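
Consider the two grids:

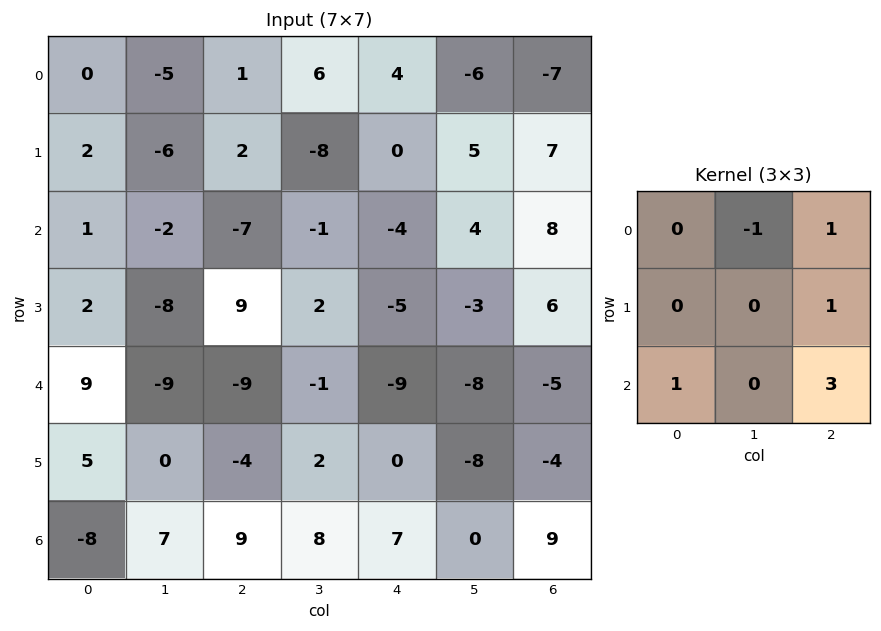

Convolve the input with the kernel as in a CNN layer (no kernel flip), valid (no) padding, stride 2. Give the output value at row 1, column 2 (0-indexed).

The receptive field on the input at this output position is [-4 4 8 / -5 -3 6 / -9 -8 -5]. Elementwise product with the kernel and sum: 4·-1 + 8·1 + 6·1 + -9·1 + -5·3.

-14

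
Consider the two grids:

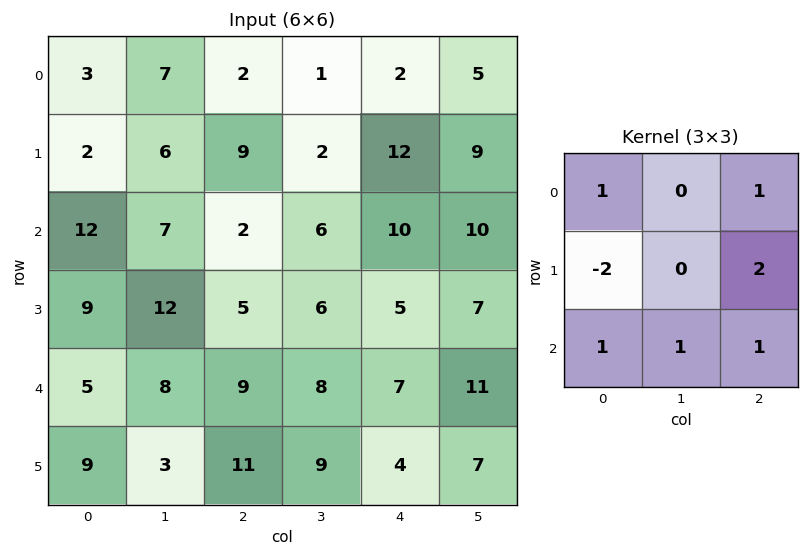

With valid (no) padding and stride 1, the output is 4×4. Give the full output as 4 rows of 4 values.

Output[0,0]: The receptive field on the input at this output position is [3 7 2 / 2 6 9 / 12 7 2]. Elementwise product with the kernel and sum: 3·1 + 2·1 + 2·-2 + 9·2 + 12·1 + 7·1 + 2·1.
Output[0,1]: The receptive field on the input at this output position is [7 2 1 / 6 9 2 / 7 2 6]. Elementwise product with the kernel and sum: 7·1 + 1·1 + 6·-2 + 2·2 + 7·1 + 2·1 + 6·1.

40 15 28 46
17 29 53 37
28 26 36 44
45 41 30 39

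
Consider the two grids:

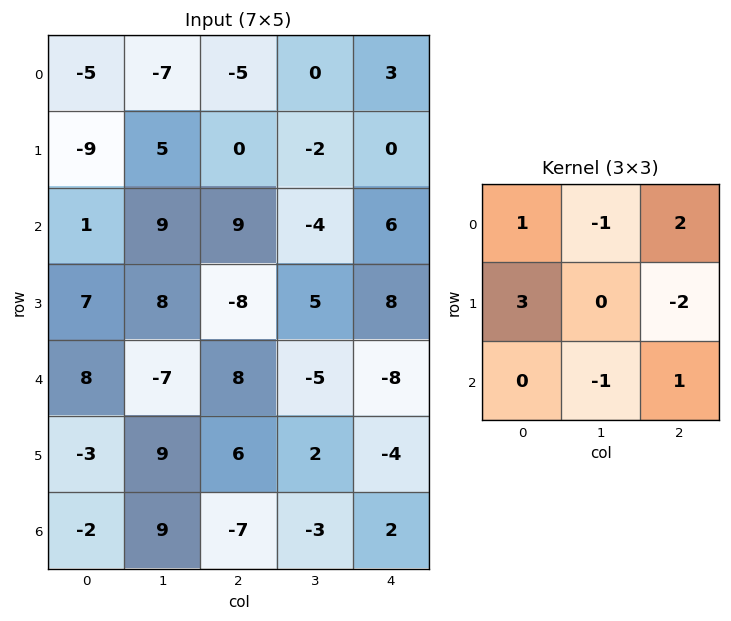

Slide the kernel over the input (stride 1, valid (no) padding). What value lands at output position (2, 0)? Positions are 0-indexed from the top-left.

62

The receptive field on the input at this output position is [1 9 9 / 7 8 -8 / 8 -7 8]. Elementwise product with the kernel and sum: 1·1 + 9·-1 + 9·2 + 7·3 + -8·-2 + -7·-1 + 8·1.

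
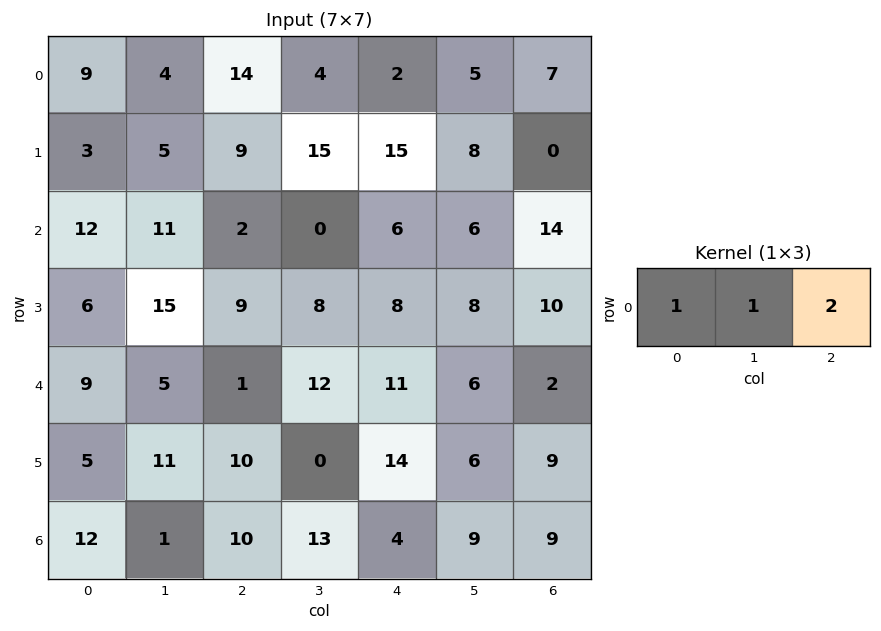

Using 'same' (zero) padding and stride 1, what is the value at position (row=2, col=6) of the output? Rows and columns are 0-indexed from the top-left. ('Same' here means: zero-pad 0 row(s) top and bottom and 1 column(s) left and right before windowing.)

20

The receptive field on the zero-padded input at this output position is [6 14 0]. Elementwise product with the kernel and sum: 6·1 + 14·1 + 0·2.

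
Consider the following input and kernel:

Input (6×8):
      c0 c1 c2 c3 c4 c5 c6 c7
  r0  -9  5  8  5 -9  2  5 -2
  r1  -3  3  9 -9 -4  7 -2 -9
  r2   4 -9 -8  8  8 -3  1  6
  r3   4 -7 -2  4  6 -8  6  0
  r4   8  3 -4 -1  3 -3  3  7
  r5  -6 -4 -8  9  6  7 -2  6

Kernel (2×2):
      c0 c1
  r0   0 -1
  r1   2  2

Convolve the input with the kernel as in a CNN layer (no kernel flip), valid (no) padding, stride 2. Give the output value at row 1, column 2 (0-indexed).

The receptive field on the input at this output position is [8 -3 / 6 -8]. Elementwise product with the kernel and sum: -3·-1 + 6·2 + -8·2.

-1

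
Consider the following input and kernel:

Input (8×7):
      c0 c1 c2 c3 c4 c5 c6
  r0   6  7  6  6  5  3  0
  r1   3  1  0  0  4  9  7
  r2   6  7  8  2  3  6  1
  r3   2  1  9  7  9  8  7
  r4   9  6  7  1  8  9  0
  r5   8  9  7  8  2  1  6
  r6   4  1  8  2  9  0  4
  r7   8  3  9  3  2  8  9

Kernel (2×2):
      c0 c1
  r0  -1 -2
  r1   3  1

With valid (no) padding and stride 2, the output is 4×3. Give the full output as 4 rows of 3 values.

Output[0,0]: The receptive field on the input at this output position is [6 7 / 3 1]. Elementwise product with the kernel and sum: 6·-1 + 7·-2 + 3·3 + 1·1.
Output[0,1]: The receptive field on the input at this output position is [6 6 / 0 0]. Elementwise product with the kernel and sum: 6·-1 + 6·-2 + 0·3 + 0·1.

-10 -18 10
-13 22 20
12 20 -19
21 18 5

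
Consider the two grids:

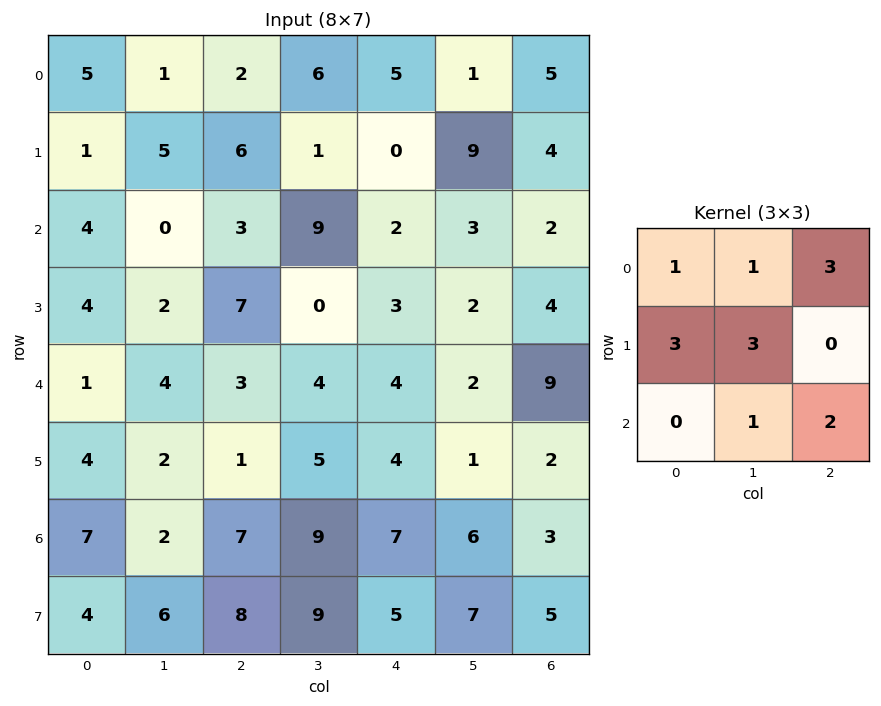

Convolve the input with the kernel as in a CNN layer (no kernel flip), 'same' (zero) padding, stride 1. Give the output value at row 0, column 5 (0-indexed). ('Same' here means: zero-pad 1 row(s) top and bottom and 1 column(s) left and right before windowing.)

35

The receptive field on the zero-padded input at this output position is [0 0 0 / 5 1 5 / 0 9 4]. Elementwise product with the kernel and sum: 0·1 + 0·1 + 0·3 + 5·3 + 1·3 + 9·1 + 4·2.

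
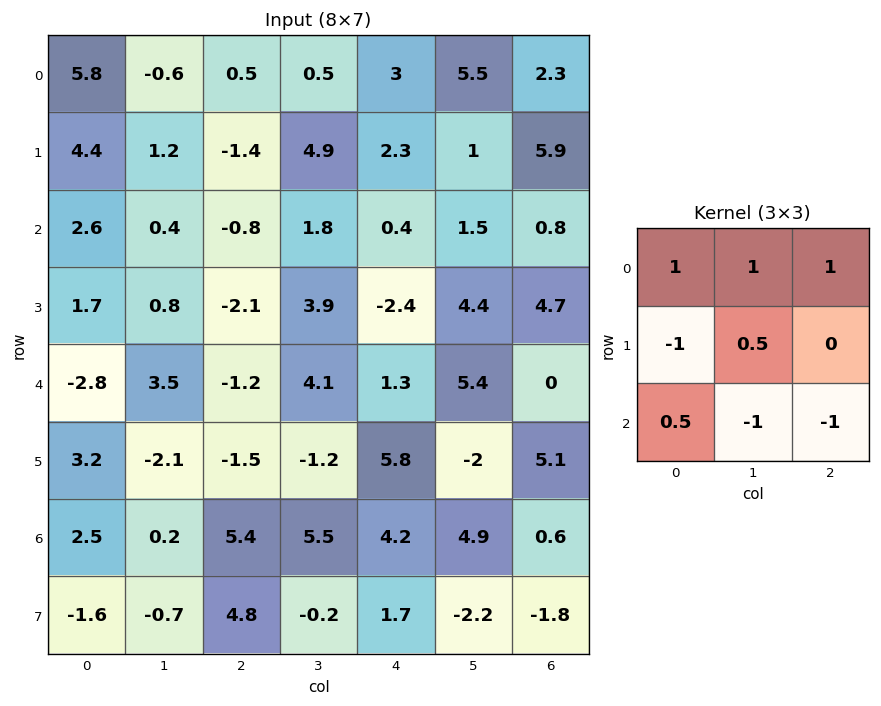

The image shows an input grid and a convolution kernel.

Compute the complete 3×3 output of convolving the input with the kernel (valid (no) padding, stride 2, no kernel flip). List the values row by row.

Output[0,0]: The receptive field on the input at this output position is [5.8 -0.6 0.5 / 4.4 1.2 -1.4 / 2.6 0.4 -0.8]. Elementwise product with the kernel and sum: 5.8·1 + -0.6·1 + 0.5·1 + 4.4·-1 + 1.2·0.5 + 2.6·0.5 + 0.4·-1 + -0.8·-1.
Output[0,1]: The receptive field on the input at this output position is [0.5 0.5 3 / -1.4 4.9 2.3 / -0.8 1.8 0.4]. Elementwise product with the kernel and sum: 0.5·1 + 0.5·1 + 3·1 + -1.4·-1 + 4.9·0.5 + -0.8·0.5 + 1.8·-1 + 0.4·-1.

3.6 5.25 6.9
-2.8 -0.55 2.55
-9.1 -1.9 -3.5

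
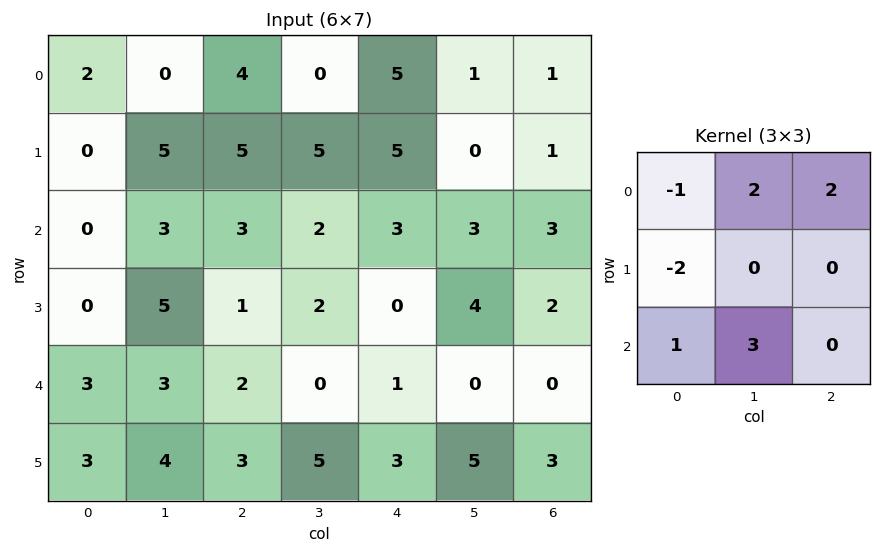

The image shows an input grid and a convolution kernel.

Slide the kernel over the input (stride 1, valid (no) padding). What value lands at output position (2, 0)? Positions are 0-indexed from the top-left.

24

The receptive field on the input at this output position is [0 3 3 / 0 5 1 / 3 3 2]. Elementwise product with the kernel and sum: 0·-1 + 3·2 + 3·2 + 0·-2 + 3·1 + 3·3.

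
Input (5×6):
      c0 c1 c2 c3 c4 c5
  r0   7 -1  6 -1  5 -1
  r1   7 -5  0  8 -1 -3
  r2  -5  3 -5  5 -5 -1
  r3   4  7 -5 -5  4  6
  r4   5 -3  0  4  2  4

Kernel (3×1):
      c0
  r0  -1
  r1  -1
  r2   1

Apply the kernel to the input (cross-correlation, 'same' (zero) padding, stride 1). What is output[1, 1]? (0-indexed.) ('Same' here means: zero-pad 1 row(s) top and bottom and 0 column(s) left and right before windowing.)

9

The receptive field on the zero-padded input at this output position is [-1 / -5 / 3]. Elementwise product with the kernel and sum: -1·-1 + -5·-1 + 3·1.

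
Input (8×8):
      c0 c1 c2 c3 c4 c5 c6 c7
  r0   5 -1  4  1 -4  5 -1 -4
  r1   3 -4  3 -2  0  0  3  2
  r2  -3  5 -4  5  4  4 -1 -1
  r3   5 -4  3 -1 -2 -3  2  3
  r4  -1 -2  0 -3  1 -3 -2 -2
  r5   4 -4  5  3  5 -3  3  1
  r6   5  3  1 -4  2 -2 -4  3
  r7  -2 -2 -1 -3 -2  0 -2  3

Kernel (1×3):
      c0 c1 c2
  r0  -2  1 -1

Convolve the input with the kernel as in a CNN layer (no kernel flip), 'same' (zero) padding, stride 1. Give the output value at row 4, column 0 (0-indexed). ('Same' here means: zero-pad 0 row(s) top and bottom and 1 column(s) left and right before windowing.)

1

The receptive field on the zero-padded input at this output position is [0 -1 -2]. Elementwise product with the kernel and sum: 0·-2 + -1·1 + -2·-1.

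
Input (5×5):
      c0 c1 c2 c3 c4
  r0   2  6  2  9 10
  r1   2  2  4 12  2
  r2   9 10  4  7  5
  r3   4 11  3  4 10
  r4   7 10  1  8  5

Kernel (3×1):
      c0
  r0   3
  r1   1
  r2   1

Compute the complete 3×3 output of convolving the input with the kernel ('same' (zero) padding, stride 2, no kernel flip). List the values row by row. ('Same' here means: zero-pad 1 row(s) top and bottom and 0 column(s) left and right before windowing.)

4 6 12
19 19 21
19 10 35

Output[0,0]: The receptive field on the zero-padded input at this output position is [0 / 2 / 2]. Elementwise product with the kernel and sum: 0·3 + 2·1 + 2·1.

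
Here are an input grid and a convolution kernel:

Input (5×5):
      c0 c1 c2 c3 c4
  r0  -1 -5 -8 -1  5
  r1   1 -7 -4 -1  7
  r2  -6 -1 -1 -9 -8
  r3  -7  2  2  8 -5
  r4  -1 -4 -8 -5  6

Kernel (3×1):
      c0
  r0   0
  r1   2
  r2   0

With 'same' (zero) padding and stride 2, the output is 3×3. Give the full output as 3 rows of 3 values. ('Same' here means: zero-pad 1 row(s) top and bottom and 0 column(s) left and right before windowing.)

Output[0,0]: The receptive field on the zero-padded input at this output position is [0 / -1 / 1]. Elementwise product with the kernel and sum: -1·2.

-2 -16 10
-12 -2 -16
-2 -16 12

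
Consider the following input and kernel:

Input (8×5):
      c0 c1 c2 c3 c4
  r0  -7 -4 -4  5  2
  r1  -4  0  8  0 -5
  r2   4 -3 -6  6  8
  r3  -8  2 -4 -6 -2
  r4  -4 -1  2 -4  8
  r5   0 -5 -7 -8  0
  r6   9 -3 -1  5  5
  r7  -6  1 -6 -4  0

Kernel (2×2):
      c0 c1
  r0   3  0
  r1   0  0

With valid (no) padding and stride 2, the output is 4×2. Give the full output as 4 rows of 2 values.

Output[0,0]: The receptive field on the input at this output position is [-7 -4 / -4 0]. Elementwise product with the kernel and sum: -7·3.

-21 -12
12 -18
-12 6
27 -3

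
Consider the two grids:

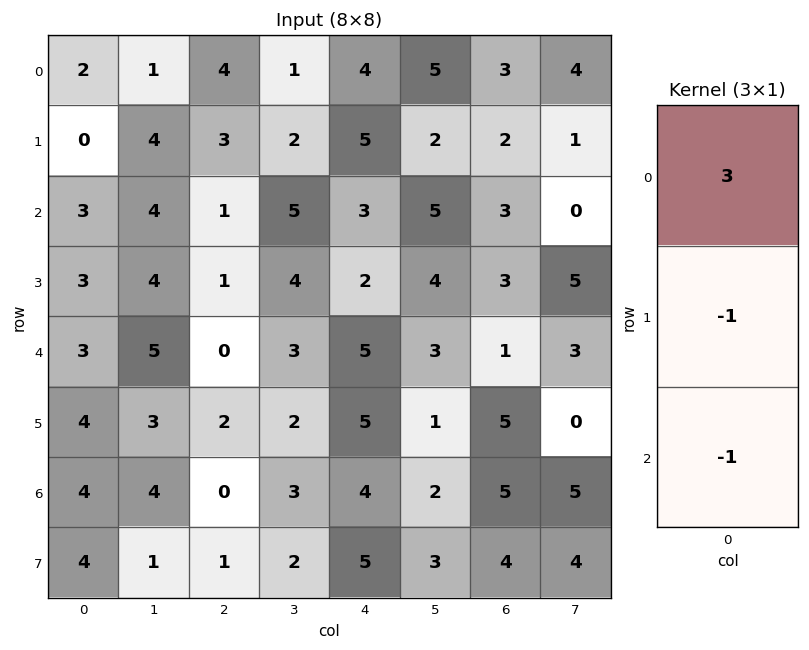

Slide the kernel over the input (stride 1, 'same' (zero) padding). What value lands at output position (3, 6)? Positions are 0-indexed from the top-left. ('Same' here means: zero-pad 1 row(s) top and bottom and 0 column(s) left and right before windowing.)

The receptive field on the zero-padded input at this output position is [3 / 3 / 1]. Elementwise product with the kernel and sum: 3·3 + 3·-1 + 1·-1.

5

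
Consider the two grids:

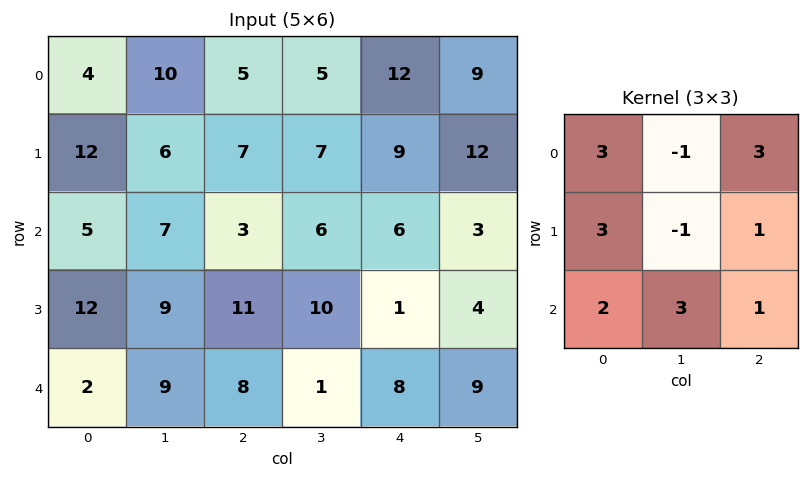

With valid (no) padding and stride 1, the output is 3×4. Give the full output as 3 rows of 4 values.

Output[0,0]: The receptive field on the input at this output position is [4 10 5 / 12 6 7 / 5 7 3]. Elementwise product with the kernel and sum: 4·3 + 10·-1 + 5·3 + 12·3 + 6·-1 + 7·1 + 5·2 + 7·3 + 3·1.

88 87 99 87
124 117 103 90
94 105 72 89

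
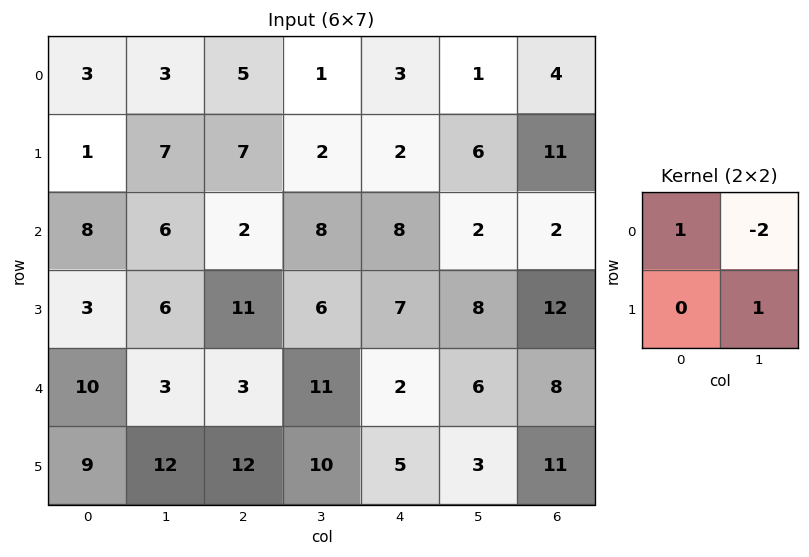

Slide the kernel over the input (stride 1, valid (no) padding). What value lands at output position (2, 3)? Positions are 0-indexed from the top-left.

The receptive field on the input at this output position is [8 8 / 6 7]. Elementwise product with the kernel and sum: 8·1 + 8·-2 + 7·1.

-1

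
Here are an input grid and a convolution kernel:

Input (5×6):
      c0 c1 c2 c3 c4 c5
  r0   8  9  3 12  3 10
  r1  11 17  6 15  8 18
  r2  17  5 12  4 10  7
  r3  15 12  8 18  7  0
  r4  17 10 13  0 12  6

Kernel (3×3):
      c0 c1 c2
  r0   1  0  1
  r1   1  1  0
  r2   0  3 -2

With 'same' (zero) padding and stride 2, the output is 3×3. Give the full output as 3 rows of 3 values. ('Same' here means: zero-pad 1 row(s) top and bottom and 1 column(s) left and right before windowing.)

Output[0,0]: The receptive field on the zero-padded input at this output position is [0 0 0 / 0 8 9 / 0 11 17]. Elementwise product with the kernel and sum: 0·1 + 0·1 + 0·1 + 8·1 + 11·3 + 17·-2.
Output[0,1]: The receptive field on the zero-padded input at this output position is [0 0 0 / 9 3 12 / 17 6 15]. Elementwise product with the kernel and sum: 0·1 + 0·1 + 9·1 + 3·1 + 6·3 + 15·-2.

7 0 3
55 37 68
29 53 30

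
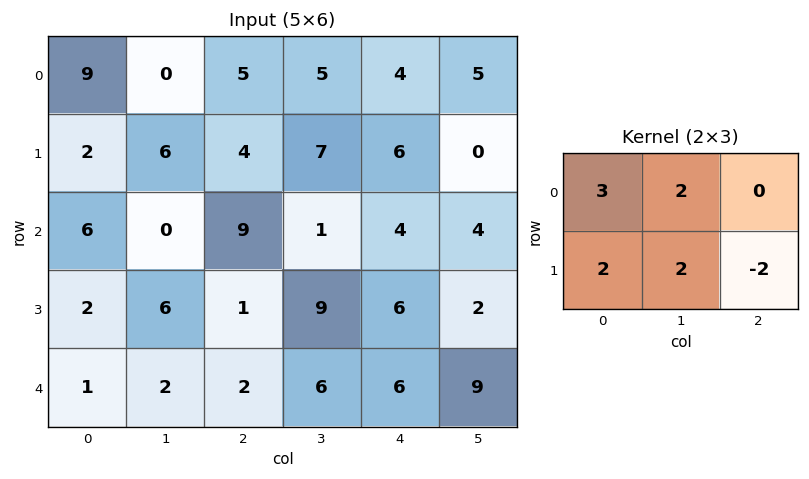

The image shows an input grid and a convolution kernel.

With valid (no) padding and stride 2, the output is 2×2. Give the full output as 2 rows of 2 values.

Output[0,0]: The receptive field on the input at this output position is [9 0 5 / 2 6 4]. Elementwise product with the kernel and sum: 9·3 + 0·2 + 2·2 + 6·2 + 4·-2.

35 35
32 37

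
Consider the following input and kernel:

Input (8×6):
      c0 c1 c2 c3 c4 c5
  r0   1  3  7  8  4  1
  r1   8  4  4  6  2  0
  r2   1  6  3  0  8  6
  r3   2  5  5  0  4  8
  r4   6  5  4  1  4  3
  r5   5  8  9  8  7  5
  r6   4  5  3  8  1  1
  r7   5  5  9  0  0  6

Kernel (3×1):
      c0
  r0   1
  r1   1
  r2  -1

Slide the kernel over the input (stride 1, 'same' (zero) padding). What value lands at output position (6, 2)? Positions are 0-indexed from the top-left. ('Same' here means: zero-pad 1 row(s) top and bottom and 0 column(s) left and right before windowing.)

The receptive field on the zero-padded input at this output position is [9 / 3 / 9]. Elementwise product with the kernel and sum: 9·1 + 3·1 + 9·-1.

3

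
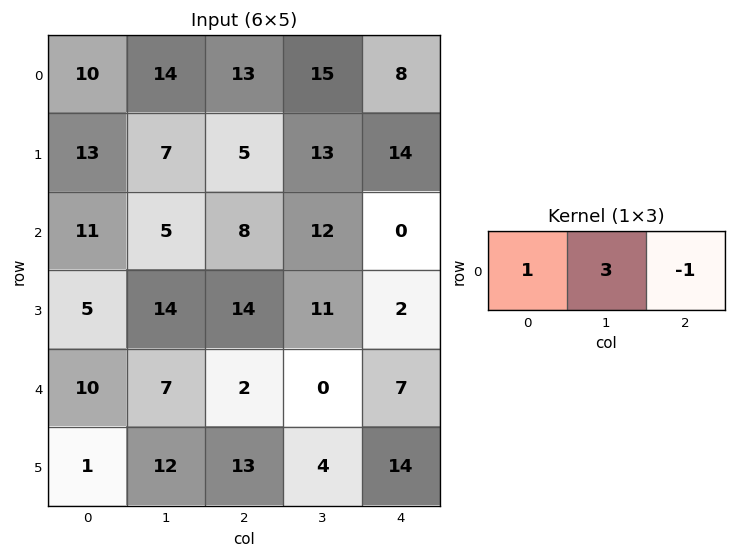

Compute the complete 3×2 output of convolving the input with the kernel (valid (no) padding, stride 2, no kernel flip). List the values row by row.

Output[0,0]: The receptive field on the input at this output position is [10 14 13]. Elementwise product with the kernel and sum: 10·1 + 14·3 + 13·-1.

39 50
18 44
29 -5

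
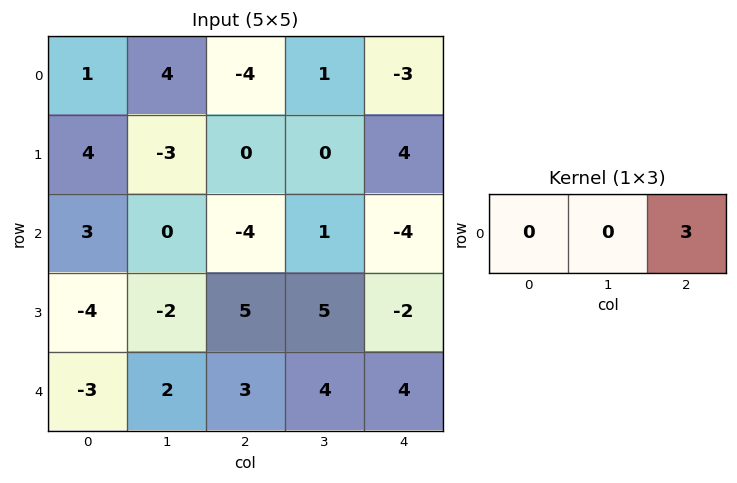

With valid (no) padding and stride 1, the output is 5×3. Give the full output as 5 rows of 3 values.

Output[0,0]: The receptive field on the input at this output position is [1 4 -4]. Elementwise product with the kernel and sum: -4·3.
Output[0,1]: The receptive field on the input at this output position is [4 -4 1]. Elementwise product with the kernel and sum: 1·3.

-12 3 -9
0 0 12
-12 3 -12
15 15 -6
9 12 12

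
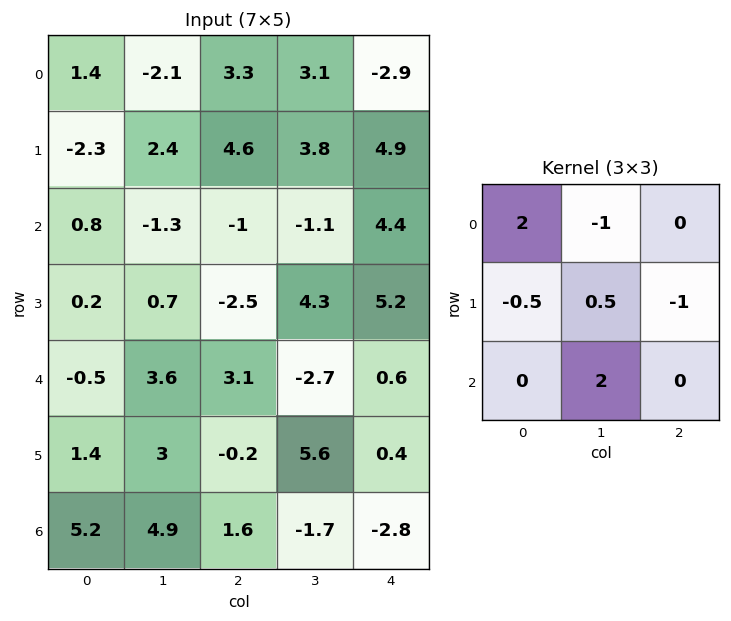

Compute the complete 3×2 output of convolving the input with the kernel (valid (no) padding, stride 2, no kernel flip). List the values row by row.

Output[0,0]: The receptive field on the input at this output position is [1.4 -2.1 3.3 / -2.3 2.4 4.6 / 0.8 -1.3 -1]. Elementwise product with the kernel and sum: 1.4·2 + -2.1·-1 + -2.3·-0.5 + 2.4·0.5 + 4.6·-1 + -1.3·2.
Output[0,1]: The receptive field on the input at this output position is [3.3 3.1 -2.9 / 4.6 3.8 4.9 / -1 -1.1 4.4]. Elementwise product with the kernel and sum: 3.3·2 + 3.1·-1 + 4.6·-0.5 + 3.8·0.5 + 4.9·-1 + -1.1·2.

0.05 -4
12.85 -8.1
6.2 8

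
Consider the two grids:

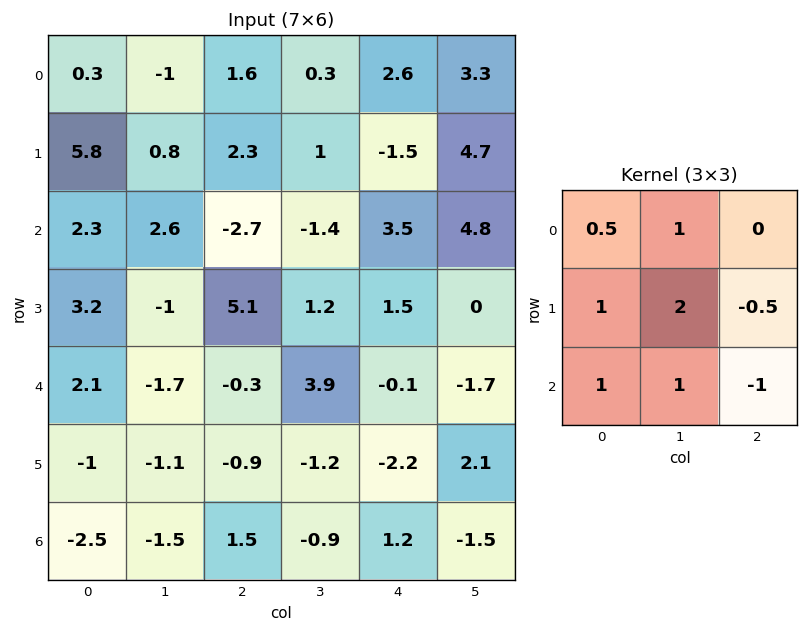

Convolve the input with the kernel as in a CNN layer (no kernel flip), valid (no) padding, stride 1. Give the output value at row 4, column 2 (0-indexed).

0.95

The receptive field on the input at this output position is [-0.3 3.9 -0.1 / -0.9 -1.2 -2.2 / 1.5 -0.9 1.2]. Elementwise product with the kernel and sum: -0.3·0.5 + 3.9·1 + -0.9·1 + -1.2·2 + -2.2·-0.5 + 1.5·1 + -0.9·1 + 1.2·-1.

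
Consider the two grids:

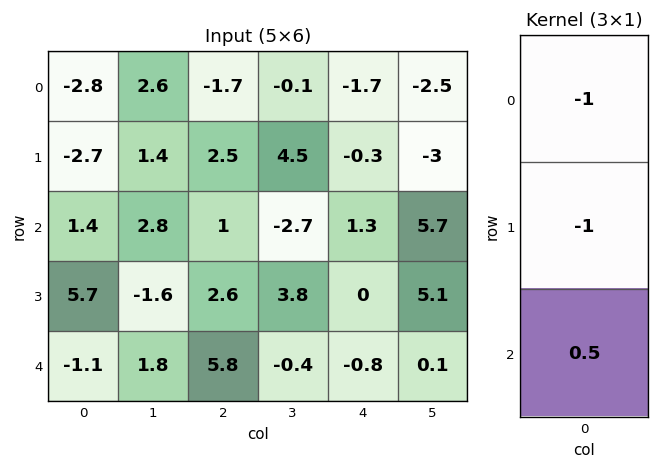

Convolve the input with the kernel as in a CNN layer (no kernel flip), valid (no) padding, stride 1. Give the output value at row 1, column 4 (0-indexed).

-1

The receptive field on the input at this output position is [-0.3 / 1.3 / 0]. Elementwise product with the kernel and sum: -0.3·-1 + 1.3·-1 + 0·0.5.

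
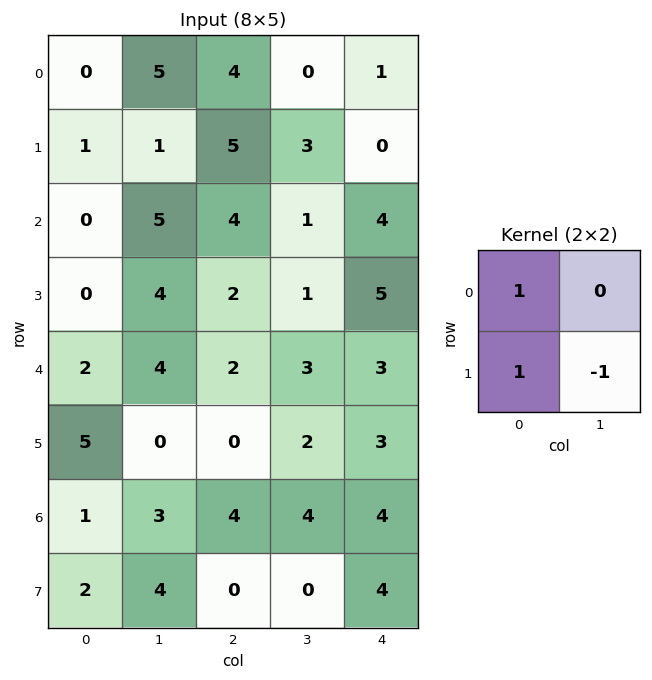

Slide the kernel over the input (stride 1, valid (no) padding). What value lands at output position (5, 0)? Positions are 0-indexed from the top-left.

3

The receptive field on the input at this output position is [5 0 / 1 3]. Elementwise product with the kernel and sum: 5·1 + 1·1 + 3·-1.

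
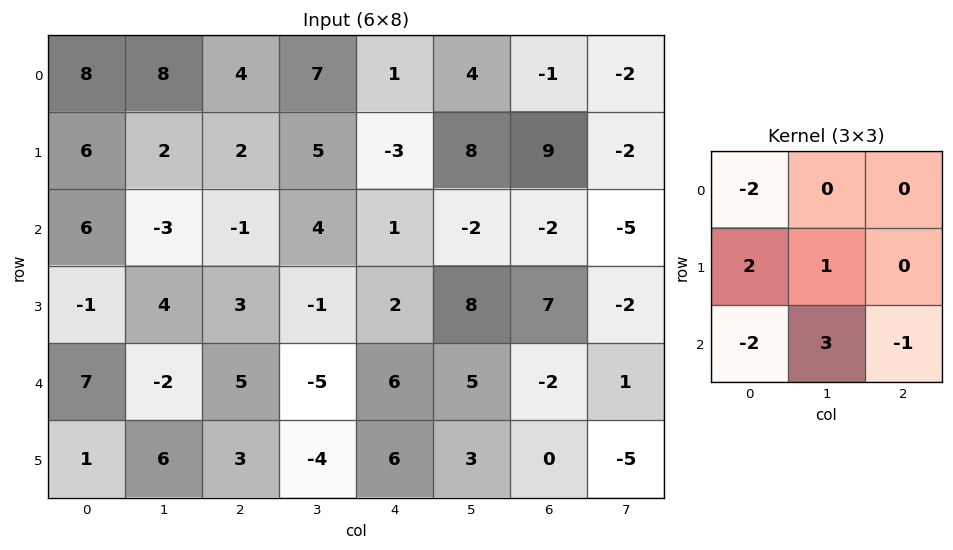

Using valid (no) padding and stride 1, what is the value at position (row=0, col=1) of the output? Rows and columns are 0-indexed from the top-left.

-11

The receptive field on the input at this output position is [8 4 7 / 2 2 5 / -3 -1 4]. Elementwise product with the kernel and sum: 8·-2 + 2·2 + 2·1 + -3·-2 + -1·3 + 4·-1.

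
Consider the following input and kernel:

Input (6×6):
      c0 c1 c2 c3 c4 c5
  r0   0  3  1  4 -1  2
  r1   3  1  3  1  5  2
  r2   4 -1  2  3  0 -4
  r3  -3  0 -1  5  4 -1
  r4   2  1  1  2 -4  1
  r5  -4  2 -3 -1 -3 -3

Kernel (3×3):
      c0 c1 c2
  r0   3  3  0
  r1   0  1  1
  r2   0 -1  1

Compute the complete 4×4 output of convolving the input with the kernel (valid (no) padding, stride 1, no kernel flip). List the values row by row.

Output[0,0]: The receptive field on the input at this output position is [0 3 1 / 3 1 3 / 4 -1 2]. Elementwise product with the kernel and sum: 0·3 + 3·3 + 1·1 + 3·1 + -1·-1 + 2·1.

16 17 18 12
12 23 14 9
8 8 18 17
-12 2 8 24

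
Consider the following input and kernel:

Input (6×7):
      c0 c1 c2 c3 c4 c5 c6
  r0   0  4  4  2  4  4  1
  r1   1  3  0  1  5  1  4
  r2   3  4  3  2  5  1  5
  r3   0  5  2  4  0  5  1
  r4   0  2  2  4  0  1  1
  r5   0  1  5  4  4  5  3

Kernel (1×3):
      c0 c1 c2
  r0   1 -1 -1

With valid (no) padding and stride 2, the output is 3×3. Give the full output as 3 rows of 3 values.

Output[0,0]: The receptive field on the input at this output position is [0 4 4]. Elementwise product with the kernel and sum: 0·1 + 4·-1 + 4·-1.
Output[0,1]: The receptive field on the input at this output position is [4 2 4]. Elementwise product with the kernel and sum: 4·1 + 2·-1 + 4·-1.

-8 -2 -1
-4 -4 -1
-4 -2 -2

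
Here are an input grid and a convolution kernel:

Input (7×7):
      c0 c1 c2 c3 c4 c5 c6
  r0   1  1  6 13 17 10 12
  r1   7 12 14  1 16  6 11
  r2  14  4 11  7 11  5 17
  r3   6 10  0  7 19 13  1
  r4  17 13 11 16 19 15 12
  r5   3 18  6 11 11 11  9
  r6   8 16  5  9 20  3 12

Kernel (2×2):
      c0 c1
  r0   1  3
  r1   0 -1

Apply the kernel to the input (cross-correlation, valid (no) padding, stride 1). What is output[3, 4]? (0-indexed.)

43

The receptive field on the input at this output position is [19 13 / 19 15]. Elementwise product with the kernel and sum: 19·1 + 13·3 + 15·-1.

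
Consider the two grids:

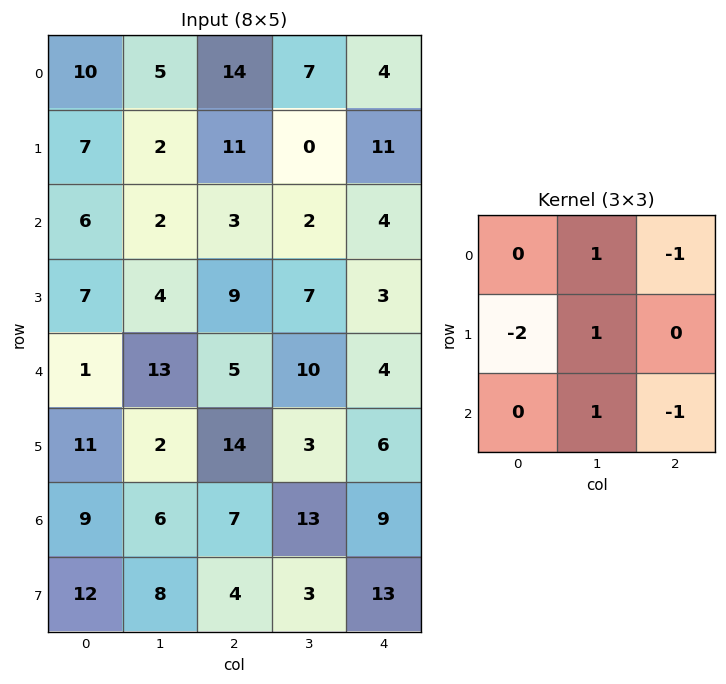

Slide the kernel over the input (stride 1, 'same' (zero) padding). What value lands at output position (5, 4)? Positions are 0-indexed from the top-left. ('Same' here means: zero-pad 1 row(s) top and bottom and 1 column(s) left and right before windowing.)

The receptive field on the zero-padded input at this output position is [10 4 0 / 3 6 0 / 13 9 0]. Elementwise product with the kernel and sum: 4·1 + 0·-1 + 3·-2 + 6·1 + 9·1 + 0·-1.

13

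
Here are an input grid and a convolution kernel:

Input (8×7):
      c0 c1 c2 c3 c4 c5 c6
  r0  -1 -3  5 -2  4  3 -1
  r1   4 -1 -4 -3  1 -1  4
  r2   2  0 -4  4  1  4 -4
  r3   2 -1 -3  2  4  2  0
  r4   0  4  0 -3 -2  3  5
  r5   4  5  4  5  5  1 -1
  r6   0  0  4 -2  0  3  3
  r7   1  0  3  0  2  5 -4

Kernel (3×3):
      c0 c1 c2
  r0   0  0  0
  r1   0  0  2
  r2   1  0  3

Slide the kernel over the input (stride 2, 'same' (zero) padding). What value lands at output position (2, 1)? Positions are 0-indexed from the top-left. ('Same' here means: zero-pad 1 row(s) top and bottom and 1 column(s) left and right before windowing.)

The receptive field on the zero-padded input at this output position is [-1 -3 2 / 4 0 -3 / 5 4 5]. Elementwise product with the kernel and sum: -3·2 + 5·1 + 5·3.

14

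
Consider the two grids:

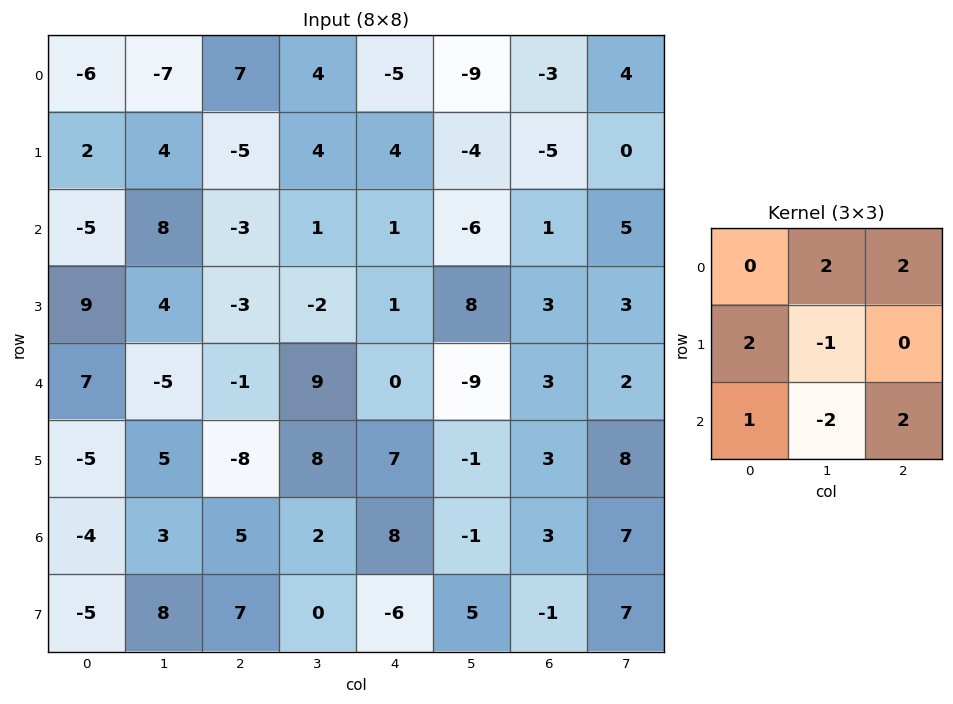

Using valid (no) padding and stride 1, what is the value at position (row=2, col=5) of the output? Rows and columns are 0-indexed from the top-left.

14

The receptive field on the input at this output position is [-6 1 5 / 8 3 3 / -9 3 2]. Elementwise product with the kernel and sum: 1·2 + 5·2 + 8·2 + 3·-1 + -9·1 + 3·-2 + 2·2.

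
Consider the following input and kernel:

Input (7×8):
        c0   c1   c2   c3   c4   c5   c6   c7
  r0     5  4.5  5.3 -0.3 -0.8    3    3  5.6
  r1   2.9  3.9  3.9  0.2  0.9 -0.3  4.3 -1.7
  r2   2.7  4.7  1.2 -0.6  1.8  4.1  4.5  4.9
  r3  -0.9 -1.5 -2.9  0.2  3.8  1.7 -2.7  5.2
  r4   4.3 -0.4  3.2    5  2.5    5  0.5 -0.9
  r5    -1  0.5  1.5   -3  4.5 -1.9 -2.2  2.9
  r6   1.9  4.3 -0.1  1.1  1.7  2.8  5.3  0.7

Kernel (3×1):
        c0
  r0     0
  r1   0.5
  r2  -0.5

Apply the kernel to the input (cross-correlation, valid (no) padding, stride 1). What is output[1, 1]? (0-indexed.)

3.1

The receptive field on the input at this output position is [3.9 / 4.7 / -1.5]. Elementwise product with the kernel and sum: 4.7·0.5 + -1.5·-0.5.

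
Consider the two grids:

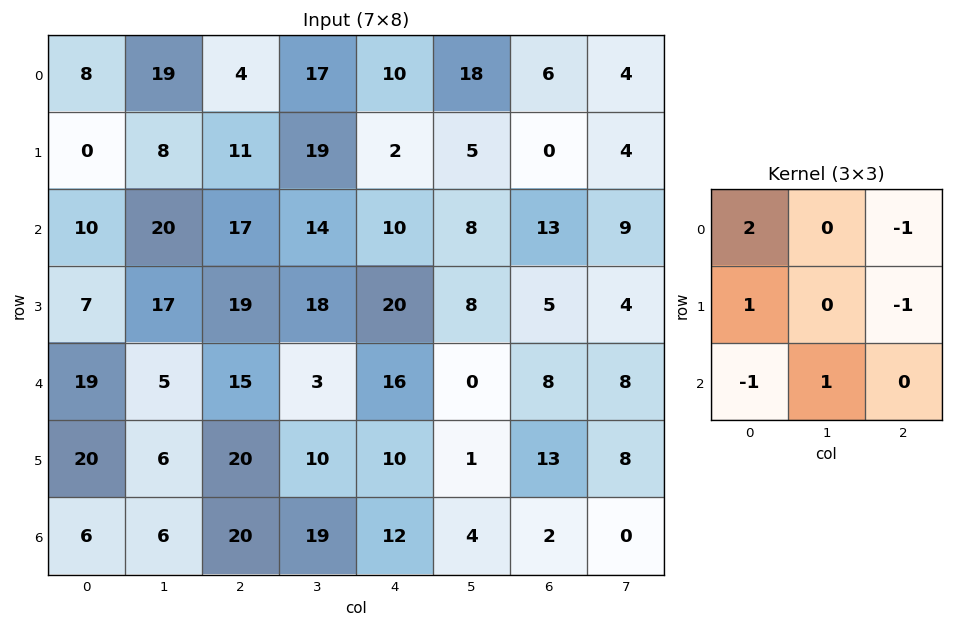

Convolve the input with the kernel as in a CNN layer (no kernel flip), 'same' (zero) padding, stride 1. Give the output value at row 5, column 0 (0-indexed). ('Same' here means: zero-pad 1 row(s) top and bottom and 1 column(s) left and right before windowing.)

The receptive field on the zero-padded input at this output position is [0 19 5 / 0 20 6 / 0 6 6]. Elementwise product with the kernel and sum: 0·2 + 5·-1 + 0·1 + 6·-1 + 0·-1 + 6·1.

-5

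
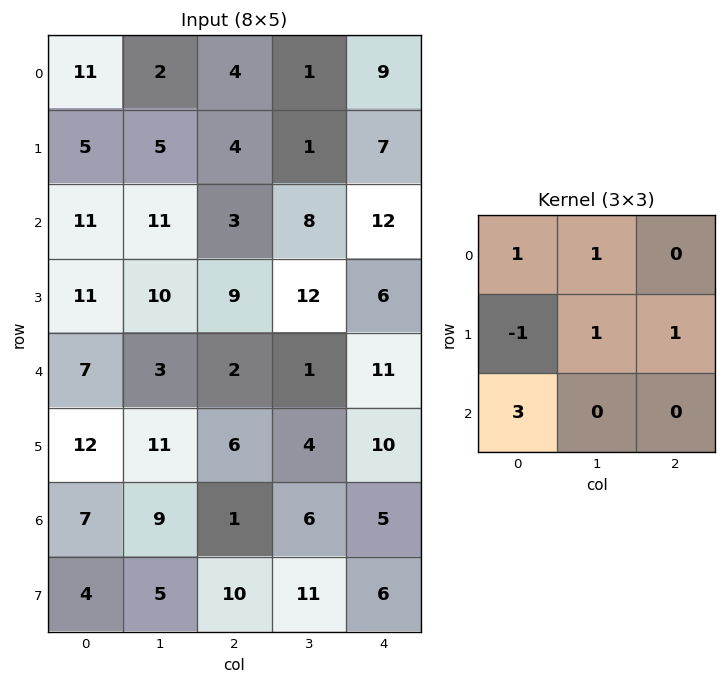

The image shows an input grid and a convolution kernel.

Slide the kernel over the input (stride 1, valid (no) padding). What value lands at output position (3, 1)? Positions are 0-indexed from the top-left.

52

The receptive field on the input at this output position is [10 9 12 / 3 2 1 / 11 6 4]. Elementwise product with the kernel and sum: 10·1 + 9·1 + 3·-1 + 2·1 + 1·1 + 11·3.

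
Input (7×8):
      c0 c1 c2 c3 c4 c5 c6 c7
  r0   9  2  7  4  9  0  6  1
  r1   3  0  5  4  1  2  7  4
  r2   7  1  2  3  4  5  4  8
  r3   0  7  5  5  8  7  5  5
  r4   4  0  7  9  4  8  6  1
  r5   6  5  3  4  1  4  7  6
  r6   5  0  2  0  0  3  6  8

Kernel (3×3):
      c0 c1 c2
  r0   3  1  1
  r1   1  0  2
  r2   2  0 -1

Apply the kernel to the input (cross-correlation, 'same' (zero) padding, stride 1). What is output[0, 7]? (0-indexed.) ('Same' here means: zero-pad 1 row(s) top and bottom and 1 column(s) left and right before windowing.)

20

The receptive field on the zero-padded input at this output position is [0 0 0 / 6 1 0 / 7 4 0]. Elementwise product with the kernel and sum: 0·3 + 0·1 + 0·1 + 6·1 + 0·2 + 7·2 + 0·-1.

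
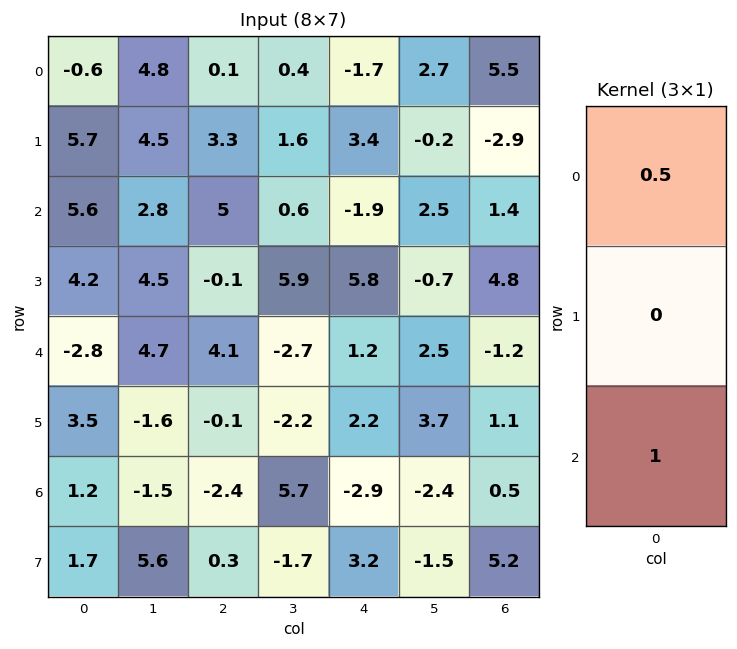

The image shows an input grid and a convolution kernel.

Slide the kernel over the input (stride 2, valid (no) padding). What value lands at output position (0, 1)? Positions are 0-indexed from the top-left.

5.05

The receptive field on the input at this output position is [0.1 / 3.3 / 5]. Elementwise product with the kernel and sum: 0.1·0.5 + 5·1.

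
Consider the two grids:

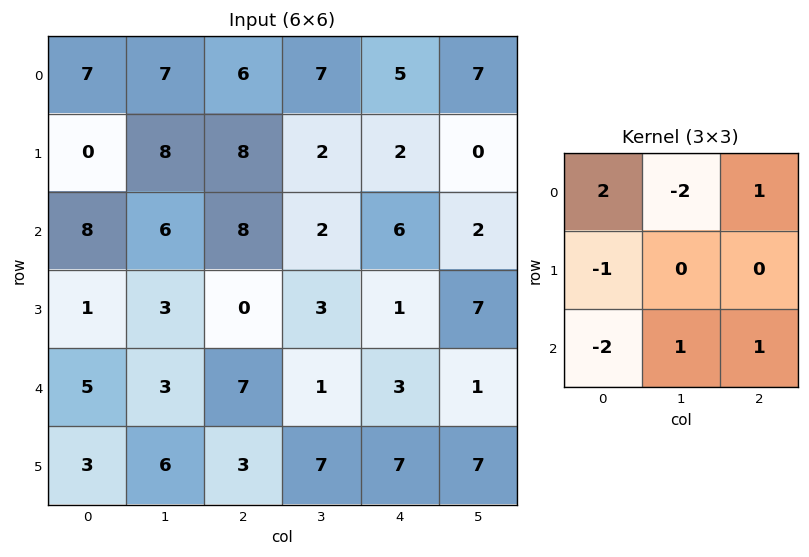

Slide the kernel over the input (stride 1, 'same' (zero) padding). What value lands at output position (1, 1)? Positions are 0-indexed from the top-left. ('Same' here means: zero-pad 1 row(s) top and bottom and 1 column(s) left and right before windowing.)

The receptive field on the zero-padded input at this output position is [7 7 6 / 0 8 8 / 8 6 8]. Elementwise product with the kernel and sum: 7·2 + 7·-2 + 6·1 + 0·-1 + 8·-2 + 6·1 + 8·1.

4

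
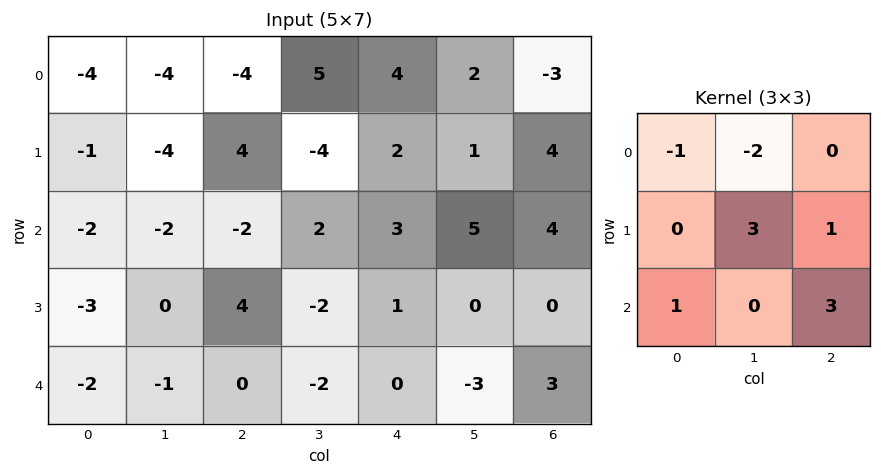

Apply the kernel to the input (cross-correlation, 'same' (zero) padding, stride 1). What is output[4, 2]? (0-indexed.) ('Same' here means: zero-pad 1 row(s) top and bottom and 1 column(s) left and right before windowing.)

The receptive field on the zero-padded input at this output position is [0 4 -2 / -1 0 -2 / 0 0 0]. Elementwise product with the kernel and sum: 0·-1 + 4·-2 + 0·3 + -2·1 + 0·1 + 0·3.

-10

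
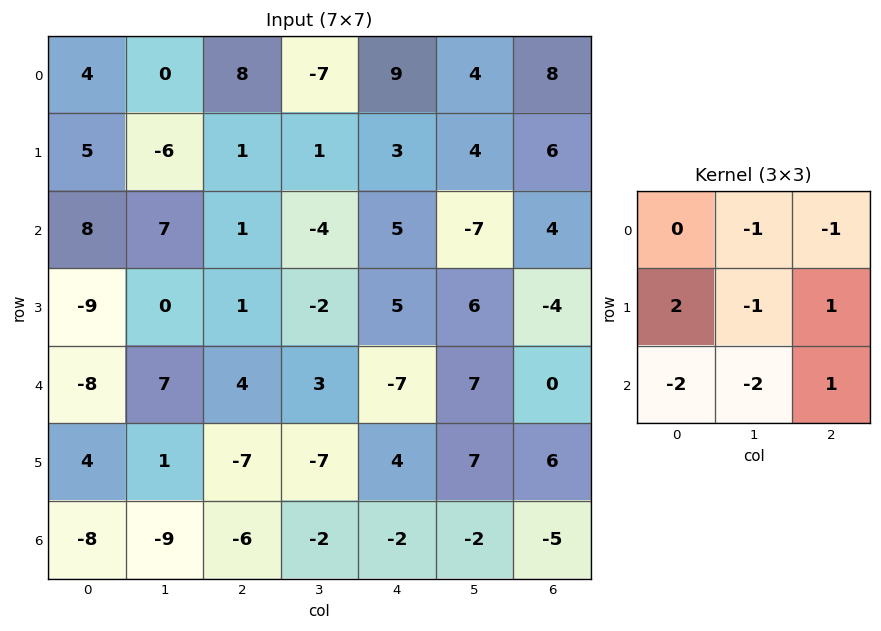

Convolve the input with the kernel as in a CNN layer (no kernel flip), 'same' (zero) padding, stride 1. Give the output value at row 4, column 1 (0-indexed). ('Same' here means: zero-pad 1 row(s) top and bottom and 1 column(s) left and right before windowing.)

-37

The receptive field on the zero-padded input at this output position is [-9 0 1 / -8 7 4 / 4 1 -7]. Elementwise product with the kernel and sum: 0·-1 + 1·-1 + -8·2 + 7·-1 + 4·1 + 4·-2 + 1·-2 + -7·1.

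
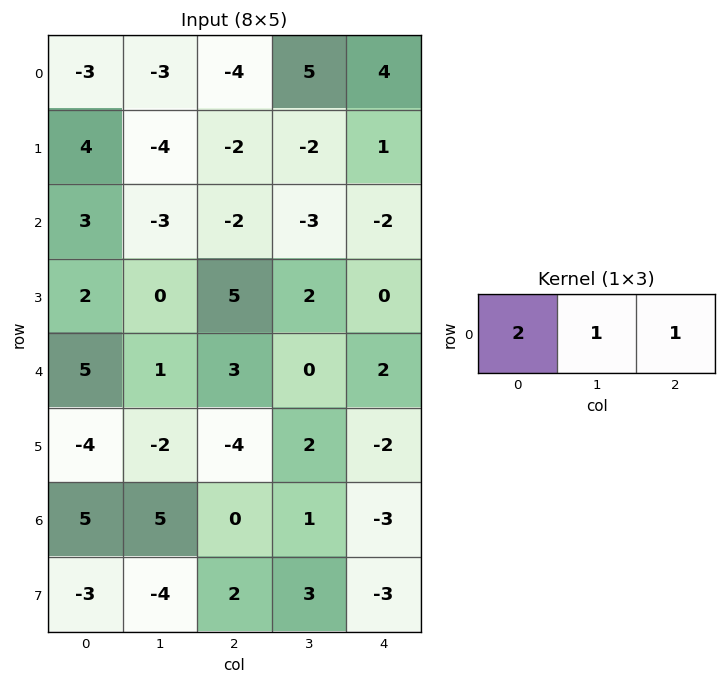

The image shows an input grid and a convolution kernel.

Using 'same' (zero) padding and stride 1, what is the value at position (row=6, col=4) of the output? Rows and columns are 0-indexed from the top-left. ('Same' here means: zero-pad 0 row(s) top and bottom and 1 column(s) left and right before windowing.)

The receptive field on the zero-padded input at this output position is [1 -3 0]. Elementwise product with the kernel and sum: 1·2 + -3·1 + 0·1.

-1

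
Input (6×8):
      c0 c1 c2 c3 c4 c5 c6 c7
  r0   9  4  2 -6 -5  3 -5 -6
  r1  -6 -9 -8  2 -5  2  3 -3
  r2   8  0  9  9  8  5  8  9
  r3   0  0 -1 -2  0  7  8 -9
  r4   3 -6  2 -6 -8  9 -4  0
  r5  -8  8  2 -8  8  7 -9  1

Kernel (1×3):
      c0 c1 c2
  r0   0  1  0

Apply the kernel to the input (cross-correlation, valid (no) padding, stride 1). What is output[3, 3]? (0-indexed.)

The receptive field on the input at this output position is [-2 0 7]. Elementwise product with the kernel and sum: 0·1.

0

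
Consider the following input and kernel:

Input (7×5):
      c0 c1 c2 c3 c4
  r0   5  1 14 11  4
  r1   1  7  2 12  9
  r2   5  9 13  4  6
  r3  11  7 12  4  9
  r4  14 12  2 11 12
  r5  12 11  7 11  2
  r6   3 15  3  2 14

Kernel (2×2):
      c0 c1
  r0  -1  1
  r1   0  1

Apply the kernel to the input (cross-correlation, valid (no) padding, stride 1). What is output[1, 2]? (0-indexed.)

14

The receptive field on the input at this output position is [2 12 / 13 4]. Elementwise product with the kernel and sum: 2·-1 + 12·1 + 4·1.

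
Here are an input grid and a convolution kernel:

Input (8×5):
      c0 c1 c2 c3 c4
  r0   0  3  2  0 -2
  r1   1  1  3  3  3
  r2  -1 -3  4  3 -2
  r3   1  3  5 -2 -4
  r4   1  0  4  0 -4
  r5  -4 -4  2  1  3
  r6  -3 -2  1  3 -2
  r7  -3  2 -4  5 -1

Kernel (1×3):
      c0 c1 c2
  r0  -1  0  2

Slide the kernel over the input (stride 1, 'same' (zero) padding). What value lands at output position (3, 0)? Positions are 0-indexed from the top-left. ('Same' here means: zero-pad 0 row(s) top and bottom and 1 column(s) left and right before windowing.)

The receptive field on the zero-padded input at this output position is [0 1 3]. Elementwise product with the kernel and sum: 0·-1 + 3·2.

6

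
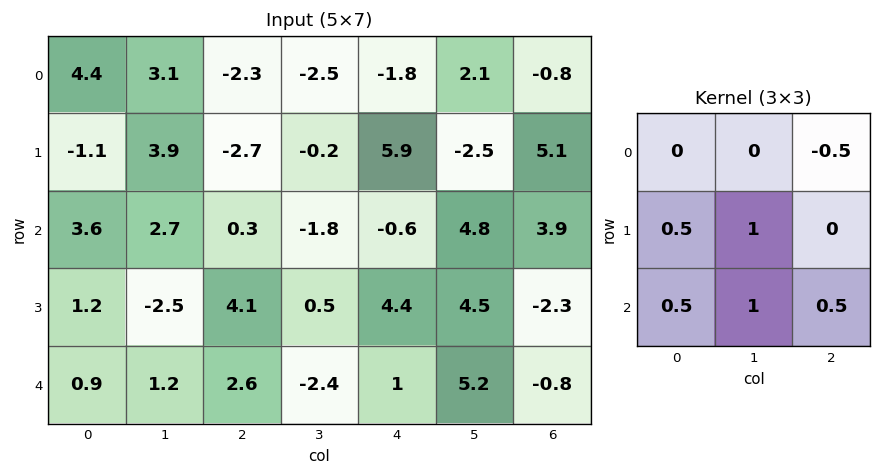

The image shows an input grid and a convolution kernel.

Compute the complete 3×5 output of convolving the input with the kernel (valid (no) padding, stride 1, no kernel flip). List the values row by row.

Output[0,0]: The receptive field on the input at this output position is [4.4 3.1 -2.3 / -1.1 3.9 -2.7 / 3.6 2.7 0.3]. Elementwise product with the kernel and sum: -2.3·-0.5 + -1.1·0.5 + 3.9·1 + 3.6·0.5 + 2.7·1 + 0.3·0.5.

9.15 1.25 -2.6 5.65 7.3
6 4.85 0.15 6.65 7.5
0.9 5.75 2.25 4.65 10.05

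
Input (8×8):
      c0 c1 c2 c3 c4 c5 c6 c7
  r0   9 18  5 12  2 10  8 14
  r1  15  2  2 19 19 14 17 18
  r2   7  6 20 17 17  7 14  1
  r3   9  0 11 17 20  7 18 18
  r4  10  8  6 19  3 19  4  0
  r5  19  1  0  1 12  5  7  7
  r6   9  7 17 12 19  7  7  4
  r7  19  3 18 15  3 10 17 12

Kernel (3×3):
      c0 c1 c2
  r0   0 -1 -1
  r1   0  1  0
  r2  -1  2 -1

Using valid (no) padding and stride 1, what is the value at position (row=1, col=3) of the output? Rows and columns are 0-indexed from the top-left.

The receptive field on the input at this output position is [19 19 14 / 17 17 7 / 17 20 7]. Elementwise product with the kernel and sum: 19·-1 + 14·-1 + 17·1 + 17·-1 + 20·2 + 7·-1.

0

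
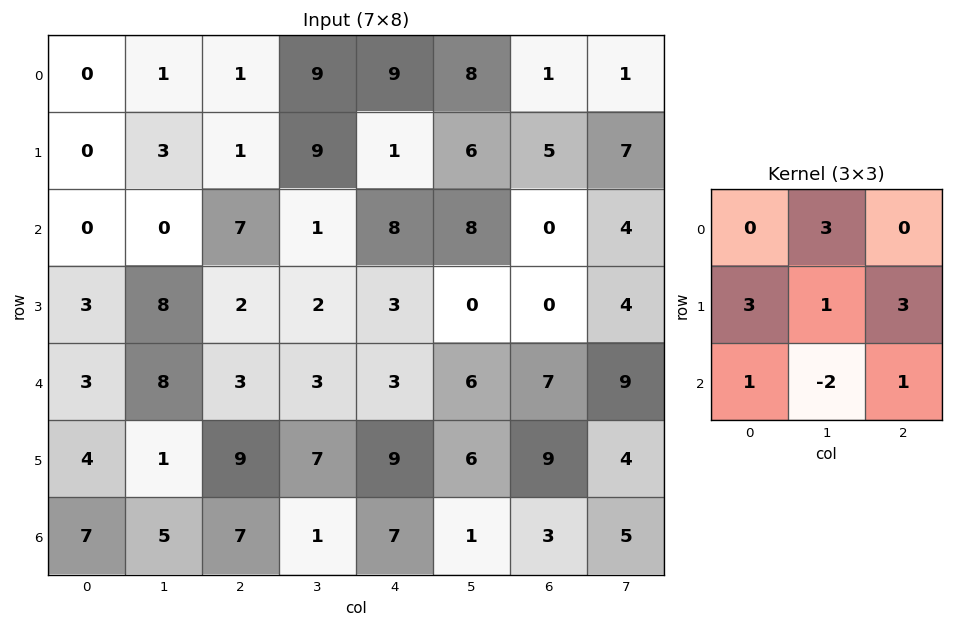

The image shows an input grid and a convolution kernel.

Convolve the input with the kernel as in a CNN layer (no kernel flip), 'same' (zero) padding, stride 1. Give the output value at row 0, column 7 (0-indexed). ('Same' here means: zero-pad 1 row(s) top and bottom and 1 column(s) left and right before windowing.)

The receptive field on the zero-padded input at this output position is [0 0 0 / 1 1 0 / 5 7 0]. Elementwise product with the kernel and sum: 0·3 + 1·3 + 1·1 + 0·3 + 5·1 + 7·-2 + 0·1.

-5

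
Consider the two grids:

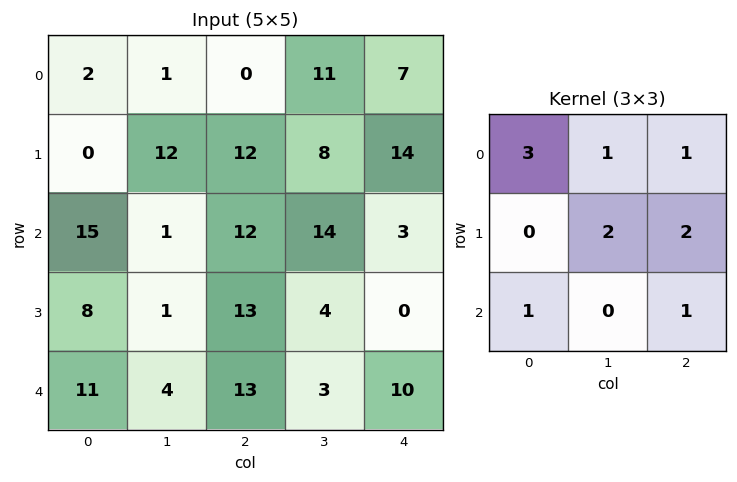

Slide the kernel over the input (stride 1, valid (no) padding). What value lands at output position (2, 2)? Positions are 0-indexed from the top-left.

84

The receptive field on the input at this output position is [12 14 3 / 13 4 0 / 13 3 10]. Elementwise product with the kernel and sum: 12·3 + 14·1 + 3·1 + 4·2 + 0·2 + 13·1 + 10·1.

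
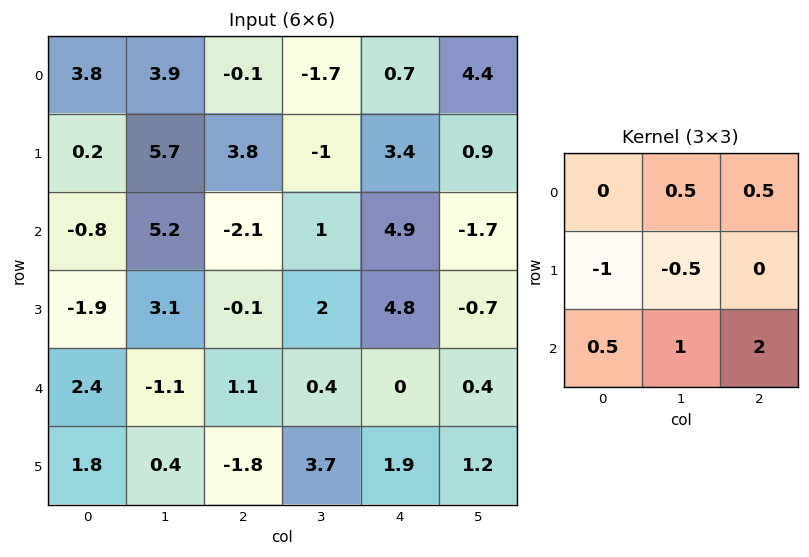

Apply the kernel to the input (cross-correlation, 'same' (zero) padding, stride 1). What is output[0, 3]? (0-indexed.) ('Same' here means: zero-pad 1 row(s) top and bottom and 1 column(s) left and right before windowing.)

8.65

The receptive field on the zero-padded input at this output position is [0 0 0 / -0.1 -1.7 0.7 / 3.8 -1 3.4]. Elementwise product with the kernel and sum: 0·0.5 + 0·0.5 + -0.1·-1 + -1.7·-0.5 + 3.8·0.5 + -1·1 + 3.4·2.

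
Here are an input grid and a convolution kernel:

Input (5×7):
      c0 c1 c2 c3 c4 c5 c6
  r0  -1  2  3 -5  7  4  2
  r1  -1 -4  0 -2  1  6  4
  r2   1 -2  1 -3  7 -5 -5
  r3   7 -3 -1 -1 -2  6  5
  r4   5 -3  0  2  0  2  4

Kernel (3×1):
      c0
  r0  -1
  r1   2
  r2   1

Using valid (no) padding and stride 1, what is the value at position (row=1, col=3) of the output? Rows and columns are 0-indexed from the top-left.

The receptive field on the input at this output position is [-2 / -3 / -1]. Elementwise product with the kernel and sum: -2·-1 + -3·2 + -1·1.

-5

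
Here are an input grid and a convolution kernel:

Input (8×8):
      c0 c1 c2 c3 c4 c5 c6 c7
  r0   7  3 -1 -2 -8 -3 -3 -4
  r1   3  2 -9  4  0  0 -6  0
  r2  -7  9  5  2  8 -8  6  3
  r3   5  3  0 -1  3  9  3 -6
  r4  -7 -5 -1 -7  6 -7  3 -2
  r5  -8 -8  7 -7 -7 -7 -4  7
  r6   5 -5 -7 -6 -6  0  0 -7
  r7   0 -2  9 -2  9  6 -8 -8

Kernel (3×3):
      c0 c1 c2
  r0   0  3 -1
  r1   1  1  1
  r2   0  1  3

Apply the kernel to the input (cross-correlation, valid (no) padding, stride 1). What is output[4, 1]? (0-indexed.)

The receptive field on the input at this output position is [-5 -1 -7 / -8 7 -7 / -5 -7 -6]. Elementwise product with the kernel and sum: -1·3 + -7·-1 + -8·1 + 7·1 + -7·1 + -7·1 + -6·3.

-29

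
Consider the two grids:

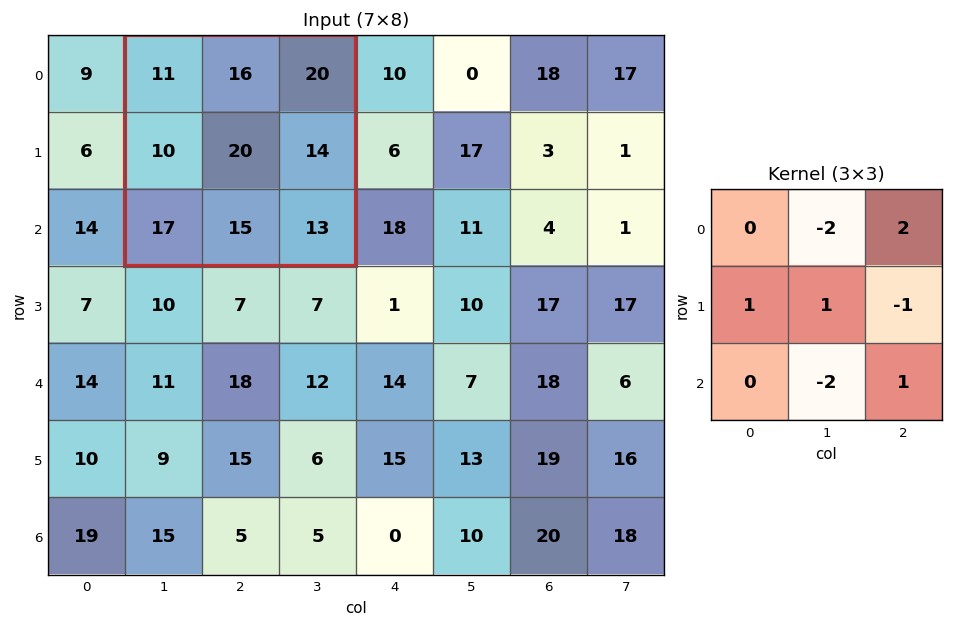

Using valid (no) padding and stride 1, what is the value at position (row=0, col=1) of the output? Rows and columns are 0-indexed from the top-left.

7

The receptive field on the input at this output position is [11 16 20 / 10 20 14 / 17 15 13]. Elementwise product with the kernel and sum: 16·-2 + 20·2 + 10·1 + 20·1 + 14·-1 + 15·-2 + 13·1.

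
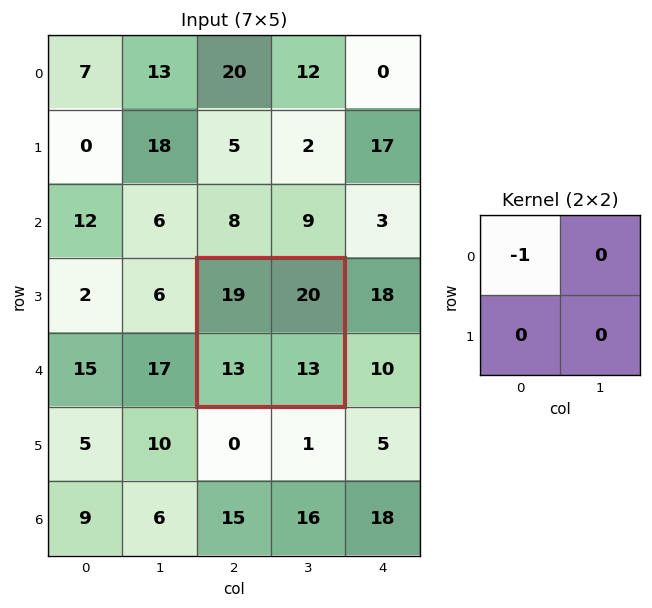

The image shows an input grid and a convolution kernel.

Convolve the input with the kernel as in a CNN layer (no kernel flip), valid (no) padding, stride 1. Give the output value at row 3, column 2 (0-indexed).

The receptive field on the input at this output position is [19 20 / 13 13]. Elementwise product with the kernel and sum: 19·-1.

-19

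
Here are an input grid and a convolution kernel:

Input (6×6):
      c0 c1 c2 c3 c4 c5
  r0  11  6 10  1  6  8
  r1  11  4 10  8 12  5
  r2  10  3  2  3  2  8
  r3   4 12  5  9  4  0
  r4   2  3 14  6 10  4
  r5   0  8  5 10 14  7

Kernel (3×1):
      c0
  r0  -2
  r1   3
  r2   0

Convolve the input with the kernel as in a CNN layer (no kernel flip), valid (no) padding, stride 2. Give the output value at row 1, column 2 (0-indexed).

8

The receptive field on the input at this output position is [2 / 4 / 10]. Elementwise product with the kernel and sum: 2·-2 + 4·3.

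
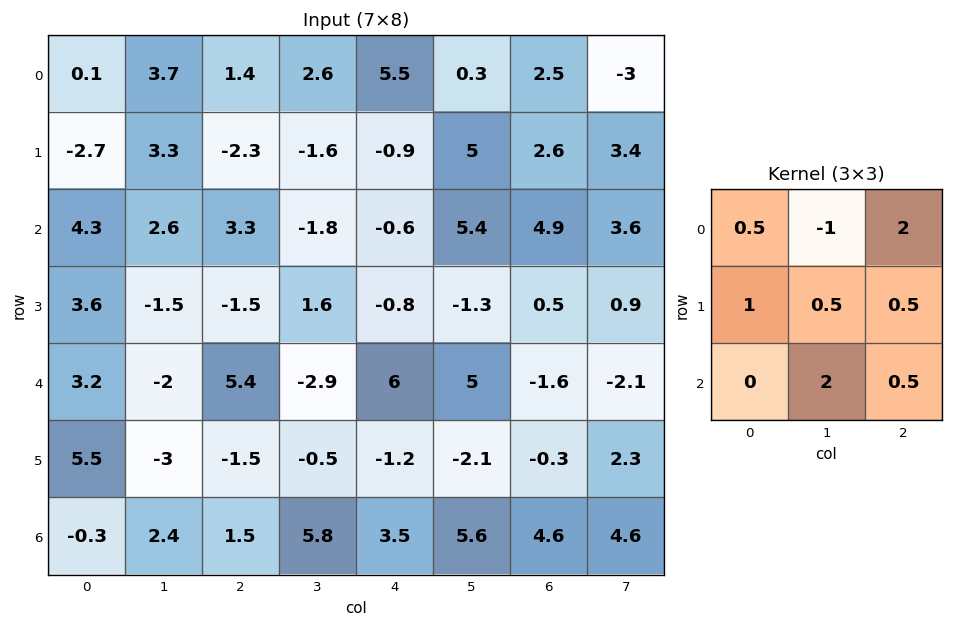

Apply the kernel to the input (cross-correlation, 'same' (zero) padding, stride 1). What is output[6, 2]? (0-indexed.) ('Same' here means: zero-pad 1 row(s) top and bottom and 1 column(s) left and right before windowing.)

5.05

The receptive field on the zero-padded input at this output position is [-3 -1.5 -0.5 / 2.4 1.5 5.8 / 0 0 0]. Elementwise product with the kernel and sum: -3·0.5 + -1.5·-1 + -0.5·2 + 2.4·1 + 1.5·0.5 + 5.8·0.5 + 0·2 + 0·0.5.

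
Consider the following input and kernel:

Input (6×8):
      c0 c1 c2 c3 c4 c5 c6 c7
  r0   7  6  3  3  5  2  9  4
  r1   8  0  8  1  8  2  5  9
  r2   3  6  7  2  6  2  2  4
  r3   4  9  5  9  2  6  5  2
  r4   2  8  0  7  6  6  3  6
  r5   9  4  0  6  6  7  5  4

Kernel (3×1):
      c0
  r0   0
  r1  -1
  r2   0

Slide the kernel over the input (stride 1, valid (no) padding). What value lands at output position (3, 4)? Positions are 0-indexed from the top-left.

-6

The receptive field on the input at this output position is [2 / 6 / 6]. Elementwise product with the kernel and sum: 6·-1.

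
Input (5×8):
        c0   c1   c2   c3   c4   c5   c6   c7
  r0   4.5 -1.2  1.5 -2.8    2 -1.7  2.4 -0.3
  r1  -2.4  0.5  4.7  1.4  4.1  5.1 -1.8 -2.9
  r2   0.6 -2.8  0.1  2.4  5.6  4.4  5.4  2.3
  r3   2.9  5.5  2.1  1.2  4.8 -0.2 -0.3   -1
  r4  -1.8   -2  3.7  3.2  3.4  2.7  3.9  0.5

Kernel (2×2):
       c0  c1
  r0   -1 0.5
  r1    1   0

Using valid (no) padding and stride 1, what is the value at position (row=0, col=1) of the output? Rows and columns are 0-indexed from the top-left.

2.45

The receptive field on the input at this output position is [-1.2 1.5 / 0.5 4.7]. Elementwise product with the kernel and sum: -1.2·-1 + 1.5·0.5 + 0.5·1.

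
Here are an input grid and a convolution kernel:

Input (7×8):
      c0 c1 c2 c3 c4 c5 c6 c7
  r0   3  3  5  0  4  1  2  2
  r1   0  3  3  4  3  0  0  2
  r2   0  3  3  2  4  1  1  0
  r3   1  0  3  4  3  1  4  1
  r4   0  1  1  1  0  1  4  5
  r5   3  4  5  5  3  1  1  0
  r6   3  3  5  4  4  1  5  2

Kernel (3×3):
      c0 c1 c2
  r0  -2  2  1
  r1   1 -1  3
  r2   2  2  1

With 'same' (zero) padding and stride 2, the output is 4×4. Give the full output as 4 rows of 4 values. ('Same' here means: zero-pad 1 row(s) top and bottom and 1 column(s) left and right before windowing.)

9 14 13 7
14 20 14 13
15 36 20 23
16 17 0 2

Output[0,0]: The receptive field on the zero-padded input at this output position is [0 0 0 / 0 3 3 / 0 0 3]. Elementwise product with the kernel and sum: 0·-2 + 0·2 + 0·1 + 0·1 + 3·-1 + 3·3 + 0·2 + 0·2 + 3·1.
Output[0,1]: The receptive field on the zero-padded input at this output position is [0 0 0 / 3 5 0 / 3 3 4]. Elementwise product with the kernel and sum: 0·-2 + 0·2 + 0·1 + 3·1 + 5·-1 + 0·3 + 3·2 + 3·2 + 4·1.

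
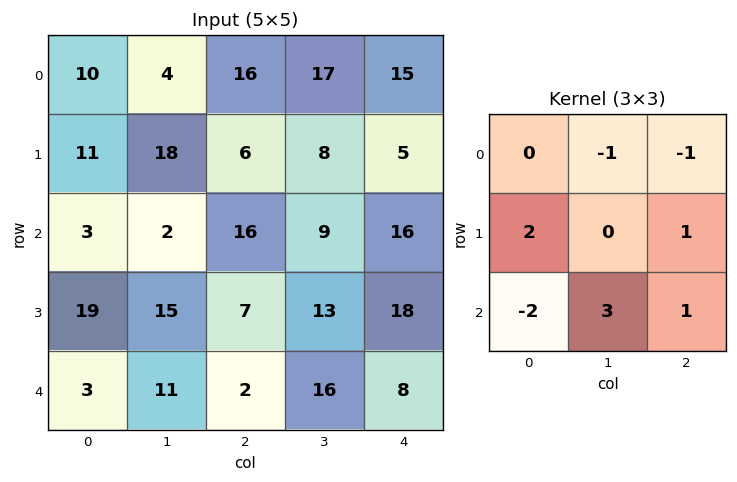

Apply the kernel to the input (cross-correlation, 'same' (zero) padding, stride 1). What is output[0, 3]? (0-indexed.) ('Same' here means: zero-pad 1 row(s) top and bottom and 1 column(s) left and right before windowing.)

64

The receptive field on the zero-padded input at this output position is [0 0 0 / 16 17 15 / 6 8 5]. Elementwise product with the kernel and sum: 0·-1 + 0·-1 + 16·2 + 15·1 + 6·-2 + 8·3 + 5·1.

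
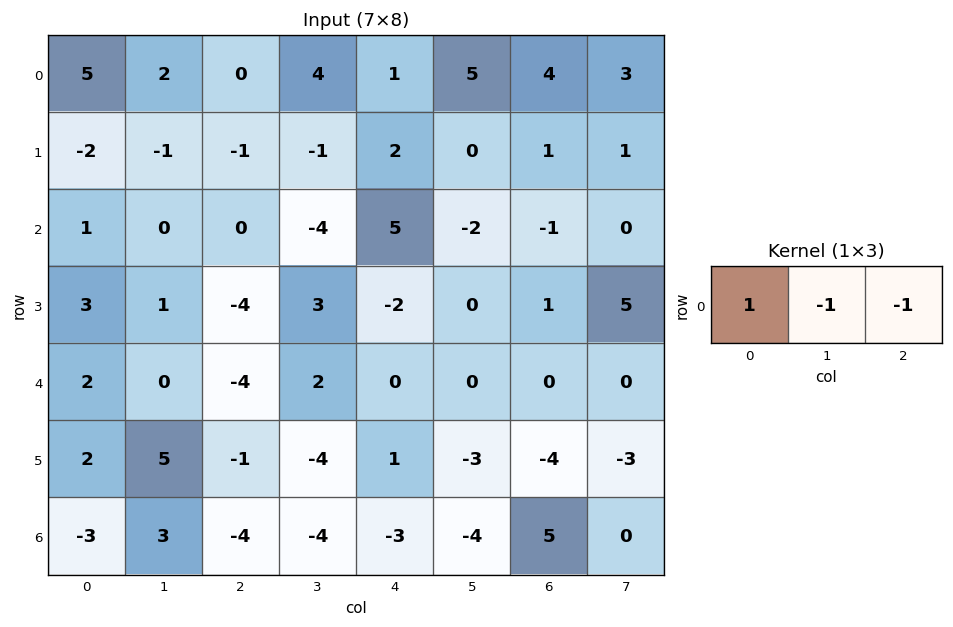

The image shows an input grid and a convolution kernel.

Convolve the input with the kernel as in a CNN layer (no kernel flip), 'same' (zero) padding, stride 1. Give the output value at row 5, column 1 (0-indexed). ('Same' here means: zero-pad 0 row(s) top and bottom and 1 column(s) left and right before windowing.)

The receptive field on the zero-padded input at this output position is [2 5 -1]. Elementwise product with the kernel and sum: 2·1 + 5·-1 + -1·-1.

-2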